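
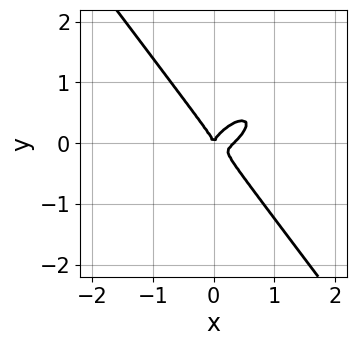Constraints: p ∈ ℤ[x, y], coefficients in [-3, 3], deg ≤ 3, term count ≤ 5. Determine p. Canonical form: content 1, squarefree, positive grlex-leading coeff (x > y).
1. Degree: a generic line meets the curve in up to 3 points, so deg p = 3.
2. Observable constraints: it crosses the y-axis at the gridline y = 0; it meets the x-axis at x = 0 (among the integer gridlines).
3. Fitting integer coefficients to these (and the overall shape) gives p.

3*x^3 - 3*x^2*y + 3*y^3 - x^2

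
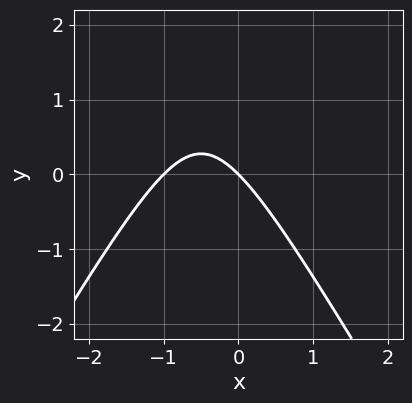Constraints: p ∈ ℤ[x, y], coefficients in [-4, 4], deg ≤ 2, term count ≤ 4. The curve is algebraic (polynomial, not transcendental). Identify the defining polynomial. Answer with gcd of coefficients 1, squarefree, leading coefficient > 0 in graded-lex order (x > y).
3*x^2 - y^2 + 3*x + 3*y

The degree is 2 — a generic line meets the curve in up to 2 points.
Reading off the gridlines: it crosses the y-axis at the gridline y = 0; the x-axis gridline crossings are at x ∈ {-1, 0}.
The integer polynomial consistent with all of this is the stated p.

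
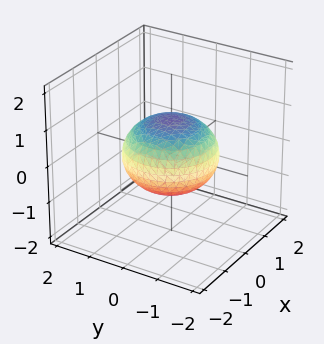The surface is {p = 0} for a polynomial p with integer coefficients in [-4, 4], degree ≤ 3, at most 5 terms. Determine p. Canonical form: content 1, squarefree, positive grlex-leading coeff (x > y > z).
1. The degree is 2 — bounded and convex; a quadric.
2. By symmetry, every cross-section ⟂ z is a circle, so x, y appear only via x² + y²; the z ↦ −z reflection is a symmetry, so z appears only in even powers.
3. Reading off the gridlines: a circular section at z = 0 has radius between 1 and 2; the z-axis gridline crossings are at z ∈ {-1, 1}.
4. Solving for integer coefficients yields p as stated.

2*x^2 + 2*y^2 + 3*z^2 - 3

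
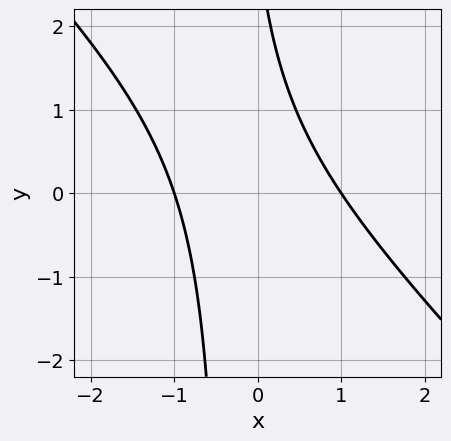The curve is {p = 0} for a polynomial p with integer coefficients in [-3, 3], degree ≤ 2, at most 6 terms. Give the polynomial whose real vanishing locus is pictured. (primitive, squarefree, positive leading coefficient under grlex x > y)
3*x^2 + 3*x*y + y - 3

First, deg p = 2.
Then, against the integer gridlines: among the integer gridlines, it crosses the x-axis at x ∈ {-1, 1}; the curve avoids every integer y-axis point in the box.
Finally, putting this together gives p.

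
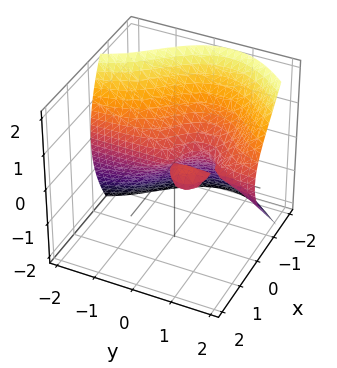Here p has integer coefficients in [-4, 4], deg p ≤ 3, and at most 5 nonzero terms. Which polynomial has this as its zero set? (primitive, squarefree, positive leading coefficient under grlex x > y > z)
First, I count 2 distinct pieces.
Next, deg p = 3.
Then, from the axis intercepts and sections: one x-axis crossing is at x = 0; it crosses the z-axis at the gridline z = 0; the visible y-axis segment lies entirely on the surface.
Finally, putting this together gives p.

x^3 + 2*x*y^2 - 2*x*y + 2*z^2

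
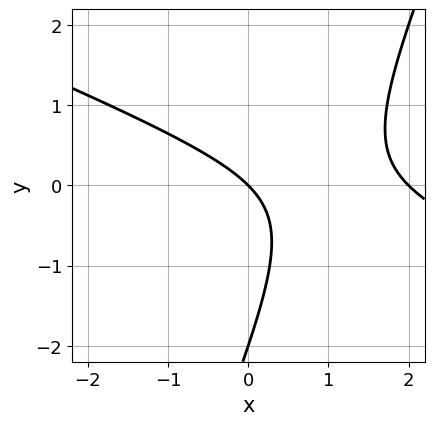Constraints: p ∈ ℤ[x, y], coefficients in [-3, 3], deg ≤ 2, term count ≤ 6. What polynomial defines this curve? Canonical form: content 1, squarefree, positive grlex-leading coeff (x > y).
1. The degree is 2 — a generic line meets the curve in up to 2 points.
2. From the visible intercepts: the x-axis gridline crossings are at x ∈ {0, 2}; the y-axis gridline crossings are at y ∈ {-2, 0}.
3. Fitting integer coefficients to these (and the overall shape) gives p.

x^2 + 2*x*y - y^2 - 2*x - 2*y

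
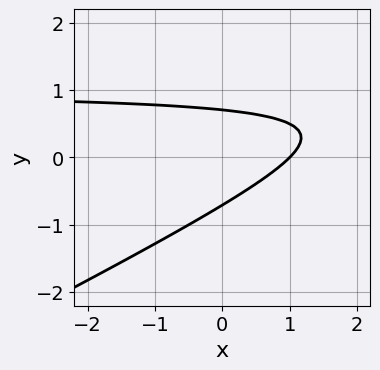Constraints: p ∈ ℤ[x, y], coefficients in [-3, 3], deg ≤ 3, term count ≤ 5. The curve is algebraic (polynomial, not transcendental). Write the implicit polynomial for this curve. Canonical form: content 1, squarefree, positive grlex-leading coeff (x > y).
deg p = 2. No degree-1 curve has this shape.
Against the integer gridlines: it meets the x-axis at x = 1 (among the integer gridlines).
Putting this together gives p.

x*y - 2*y^2 - x + 1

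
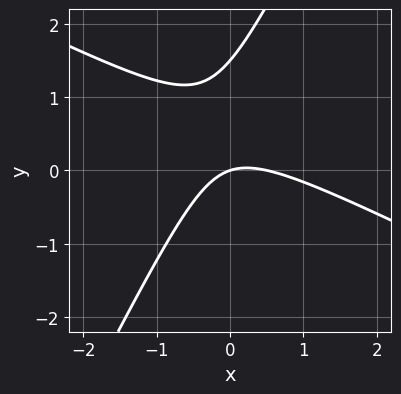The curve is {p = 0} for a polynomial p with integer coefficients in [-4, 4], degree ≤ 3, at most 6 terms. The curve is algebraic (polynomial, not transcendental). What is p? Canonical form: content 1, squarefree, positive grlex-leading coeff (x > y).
1. deg p = 2. The shape is more complex than any degree-1 curve.
2. Checking where it meets the axes: it crosses the y-axis at the gridline y = 0; it meets the x-axis at x = 0 (among the integer gridlines).
3. Assembling these constraints gives the stated polynomial.

2*x^2 + 3*x*y - 2*y^2 - x + 3*y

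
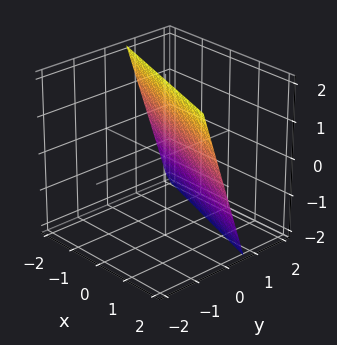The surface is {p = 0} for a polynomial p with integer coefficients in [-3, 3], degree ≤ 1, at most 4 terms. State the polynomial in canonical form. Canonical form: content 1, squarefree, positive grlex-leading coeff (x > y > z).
The degree is 1 — the surface is flat (a plane).
From the visible intercepts: it meets the x-axis at x = 2 (among the integer gridlines); one z-axis crossing is at z = 2.
Together with the visible shape, these determine p as stated.

x + 3*y + z - 2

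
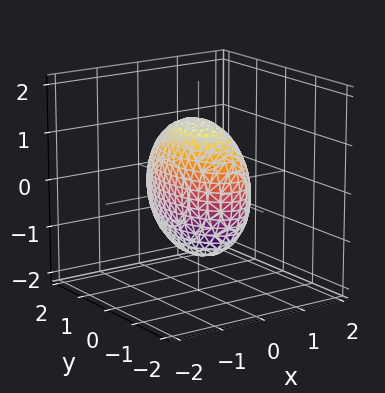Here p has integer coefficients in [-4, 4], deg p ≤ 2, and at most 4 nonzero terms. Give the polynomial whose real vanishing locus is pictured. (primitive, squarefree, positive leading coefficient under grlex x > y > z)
3*x^2 + y^2 + z^2 - 2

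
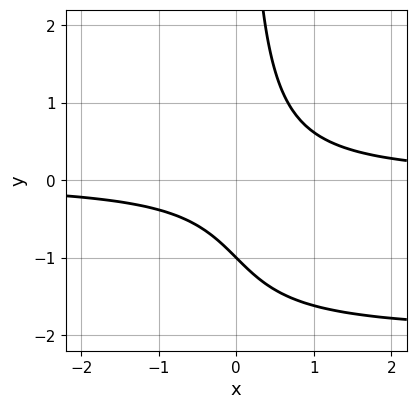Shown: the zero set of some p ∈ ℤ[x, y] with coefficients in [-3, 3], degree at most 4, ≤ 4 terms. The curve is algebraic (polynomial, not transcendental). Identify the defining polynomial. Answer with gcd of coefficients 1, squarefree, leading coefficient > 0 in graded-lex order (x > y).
x*y^2 + 2*x*y - y - 1

(a) The degree is 3 — the shape is more complex than any degree-2 curve.
(b) From the visible intercepts: no x-intercept at any integer in the box; it crosses the y-axis at the gridline y = -1.
(c) Assembling these constraints gives the stated polynomial.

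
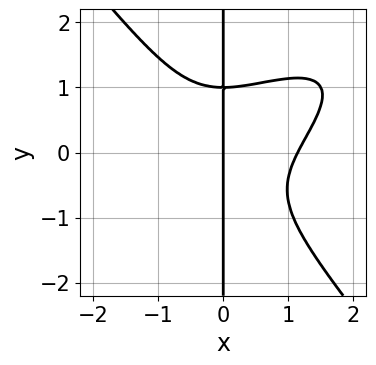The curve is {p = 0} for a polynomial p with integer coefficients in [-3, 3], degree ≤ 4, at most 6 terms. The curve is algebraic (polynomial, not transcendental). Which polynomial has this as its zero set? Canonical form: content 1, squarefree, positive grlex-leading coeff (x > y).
2*x^4 - 3*x^3*y + 3*x*y^3 - 3*x

1. deg p = 4. The shape is more complex than any degree-3 curve.
2. Checking where it meets the axes: the visible y-axis segment lies entirely on the curve; it meets the x-axis at x = 0 (among the integer gridlines).
3. These observations pin down the coefficients.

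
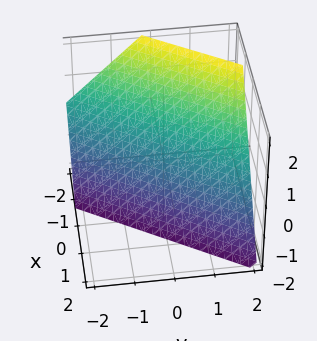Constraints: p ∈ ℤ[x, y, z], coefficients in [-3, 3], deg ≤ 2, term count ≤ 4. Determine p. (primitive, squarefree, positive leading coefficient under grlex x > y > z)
3*x - 2*y + 2*z + 2

deg p = 1. Every cross-section is a straight line — this is a plane.
Reading off the gridlines: one y-axis crossing is at y = 1; it meets the z-axis at z = -1 (among the integer gridlines).
Solving for integer coefficients yields p as stated.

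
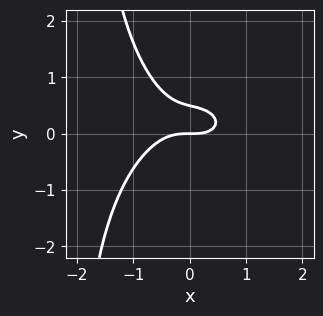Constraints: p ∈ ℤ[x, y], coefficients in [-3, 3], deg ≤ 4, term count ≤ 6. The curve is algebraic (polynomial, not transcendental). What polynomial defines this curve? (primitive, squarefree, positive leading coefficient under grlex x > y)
(a) Degree: the shape is more complex than any degree-2 curve, so deg p = 3.
(b) Observable constraints: it crosses the x-axis at the gridline x = 0; one y-axis crossing is at y = 0.
(c) Together with the visible shape, these determine p as stated.

x^3 + x*y^2 + 2*y^2 - y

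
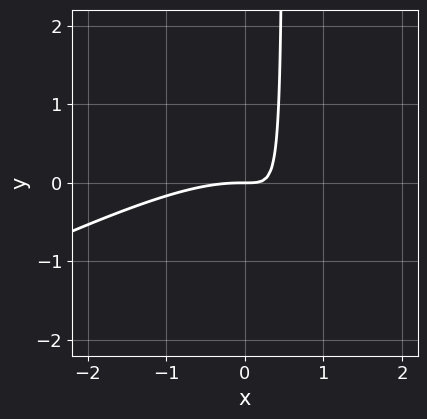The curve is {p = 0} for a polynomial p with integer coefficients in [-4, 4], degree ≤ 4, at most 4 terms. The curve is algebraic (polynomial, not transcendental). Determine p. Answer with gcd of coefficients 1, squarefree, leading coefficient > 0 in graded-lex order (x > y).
(a) deg p = 3. The shape is more complex than any degree-2 curve.
(b) Against the integer gridlines: it meets the y-axis at y = 0 (among the integer gridlines); it meets the x-axis at x = 0 (among the integer gridlines).
(c) Assembling these constraints gives the stated polynomial.

x^3 - 2*x^2*y + 3*x*y - y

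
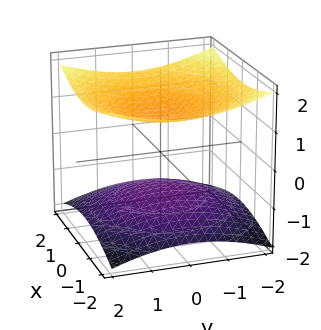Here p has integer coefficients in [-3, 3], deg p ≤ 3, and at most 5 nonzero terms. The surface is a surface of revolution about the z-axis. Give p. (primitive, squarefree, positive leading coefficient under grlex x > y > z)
x^2 + y^2 - 3*z^2 + 3

(a) The picture has 2 separate pieces. They look like related sheets of one shape, so recover p as a whole.
(b) The degree is 2 — the shape is more complex than any degree-1 surface.
(c) By symmetry, every cross-section ⟂ z is a circle, so x, y appear only via x² + y².
(d) From the axis intercepts and sections: among the integer gridlines, it crosses the z-axis at z ∈ {-1, 1}; no x-intercept at any integer in the box.
(e) Matching integer coefficients to the picture gives p.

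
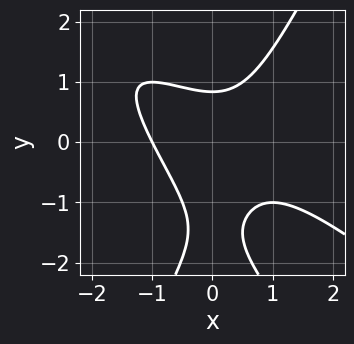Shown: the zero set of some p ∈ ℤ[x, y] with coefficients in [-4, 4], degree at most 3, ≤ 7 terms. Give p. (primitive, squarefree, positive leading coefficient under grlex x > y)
First, the degree is 3 — the shape is more complex than any degree-2 curve.
Then, reading off the gridlines: one x-axis crossing is at x = -1.
Finally, putting this together gives p.

2*x^3 + 3*x^2*y - y^3 - 2*y^2 + 2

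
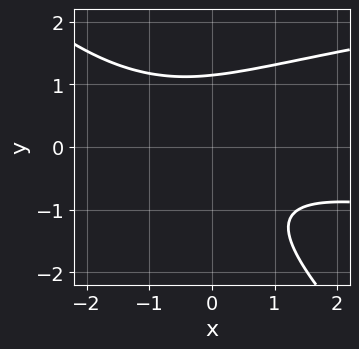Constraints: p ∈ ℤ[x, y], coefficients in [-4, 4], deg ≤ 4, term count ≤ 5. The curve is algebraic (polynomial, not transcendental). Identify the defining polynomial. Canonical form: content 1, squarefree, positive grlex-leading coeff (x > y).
1. Degree: a generic line meets the curve in up to 3 points, so deg p = 3.
2. From the visible intercepts: it misses every integer gridline on the x-axis.
3. These observations pin down the coefficients.

2*x*y^2 + 2*y^3 - x^2 - 3*x*y - 3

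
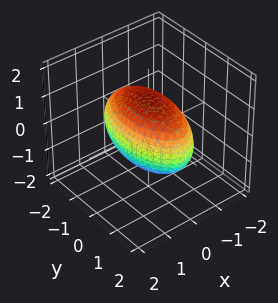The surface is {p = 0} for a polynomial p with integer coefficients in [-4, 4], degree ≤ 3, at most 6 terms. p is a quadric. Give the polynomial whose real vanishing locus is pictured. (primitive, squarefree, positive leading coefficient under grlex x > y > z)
First, deg p = 2. Bounded and convex; a quadric.
Then, symmetries: mirror symmetry z ↦ −z ⇒ only even powers of z; it's symmetric under y → −y, forcing even powers of y; mirror symmetry x ↦ −x ⇒ only even powers of x.
Next, from the visible intercepts: the x-axis gridline crossings are at x ∈ {-1, 1}.
Finally, solving for integer coefficients yields p as stated.

3*x^2 + y^2 + 2*z^2 - 3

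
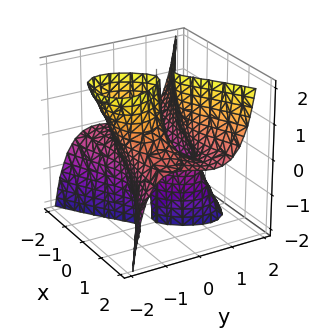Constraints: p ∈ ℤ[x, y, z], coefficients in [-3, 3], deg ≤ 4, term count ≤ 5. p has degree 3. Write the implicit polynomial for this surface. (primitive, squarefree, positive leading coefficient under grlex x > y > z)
3*x^2*z - 3*y^3 - 2*y^2*z - x + 3*y

1. Degree: the shape is more complex than any degree-2 surface, so deg p = 3.
2. Checking where it meets the axes: the visible z-axis segment lies entirely on the surface; one x-axis crossing is at x = 0; among the integer gridlines, it crosses the y-axis at y ∈ {-1, 0, 1}.
3. Assembling these constraints gives the stated polynomial.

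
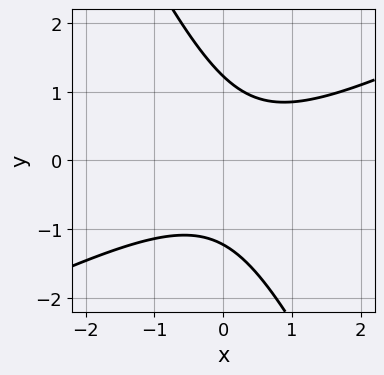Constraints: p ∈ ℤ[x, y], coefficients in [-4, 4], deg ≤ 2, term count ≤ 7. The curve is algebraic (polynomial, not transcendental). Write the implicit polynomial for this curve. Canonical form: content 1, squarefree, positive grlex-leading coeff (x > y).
1. deg p = 2. No degree-1 curve has this shape.
2. Reading off the gridlines: the curve avoids every integer x-axis point in the box.
3. Solving for integer coefficients yields p as stated.

2*x^2 - 3*x*y - 2*y^2 - x + 3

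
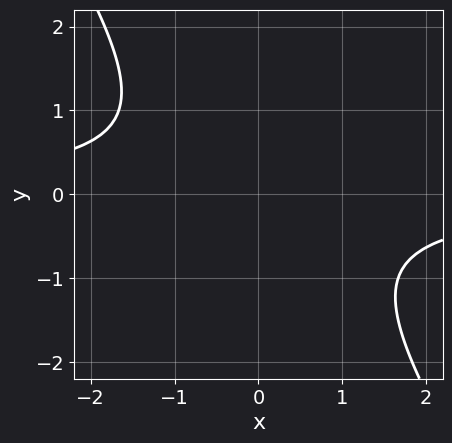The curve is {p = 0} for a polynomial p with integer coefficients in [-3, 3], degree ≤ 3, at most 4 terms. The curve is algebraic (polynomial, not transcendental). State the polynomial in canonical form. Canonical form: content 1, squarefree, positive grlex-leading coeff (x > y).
3*x*y + 2*y^2 + 3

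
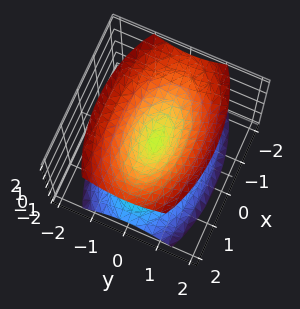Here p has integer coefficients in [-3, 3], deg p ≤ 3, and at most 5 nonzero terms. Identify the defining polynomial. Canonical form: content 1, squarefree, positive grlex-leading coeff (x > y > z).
The picture has 2 separate pieces.
Degree: a double cone through the origin; a quadric, so deg p = 2.
Symmetries: it's symmetric under z → −z, forcing even powers of z; mirror symmetry x ↦ −x ⇒ only even powers of x; it's symmetric under y → −y, forcing even powers of y.
Against the integer gridlines: it crosses the y-axis at the gridline y = 0; it meets the x-axis at x = 0 (among the integer gridlines).
Fitting integer coefficients to these (and the overall shape) gives p.

x^2 + 3*y^2 - 2*z^2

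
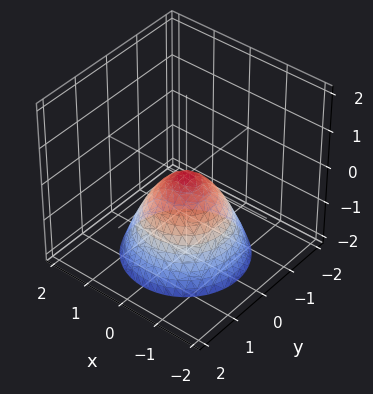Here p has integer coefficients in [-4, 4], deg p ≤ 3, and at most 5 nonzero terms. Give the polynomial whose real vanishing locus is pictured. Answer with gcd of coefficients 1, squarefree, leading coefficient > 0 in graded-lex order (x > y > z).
x^2 + y^2 + z

(a) The degree is 2 — a paraboloid; a quadric.
(b) By symmetry, every cross-section ⟂ z is a circle, so x, y appear only via x² + y².
(c) From the visible intercepts: one x-axis crossing is at x = 0; a circular section at z = -2 has radius between 1 and 2; one z-axis crossing is at z = 0.
(d) Solving for integer coefficients yields p as stated.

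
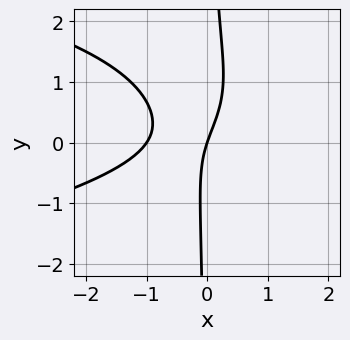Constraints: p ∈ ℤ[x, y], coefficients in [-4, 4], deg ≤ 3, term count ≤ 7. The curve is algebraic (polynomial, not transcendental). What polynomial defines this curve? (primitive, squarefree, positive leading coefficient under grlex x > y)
3*x*y^2 + 3*x^2 - 3*x*y + 3*x - y

1. Degree: the shape is more complex than any degree-2 curve, so deg p = 3.
2. Reading off the gridlines: it crosses the y-axis at the gridline y = 0; among the integer gridlines, it crosses the x-axis at x ∈ {-1, 0}.
3. Assembling these constraints gives the stated polynomial.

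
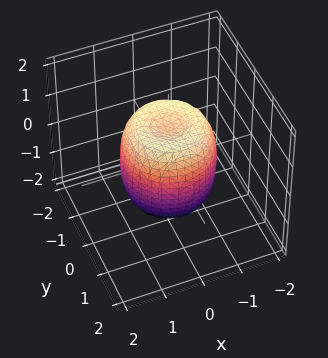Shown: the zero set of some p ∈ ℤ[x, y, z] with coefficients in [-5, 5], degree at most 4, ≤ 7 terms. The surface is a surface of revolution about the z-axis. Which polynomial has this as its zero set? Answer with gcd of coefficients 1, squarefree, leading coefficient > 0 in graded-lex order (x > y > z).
Degree: no degree-3 surface has this shape, so deg p = 4.
Symmetries: rotational symmetry about the z-axis ⇒ p depends on x, y only through x² + y².
Observable constraints: a circular section at z = 1 has radius exactly 1; among the integer gridlines, it crosses the z-axis at z ∈ {-1, 1}.
The integer polynomial consistent with all of this is the stated p.

2*x^4 + 4*x^2*y^2 + 2*y^4 - 2*x^2 - 2*y^2 + z^2 - 1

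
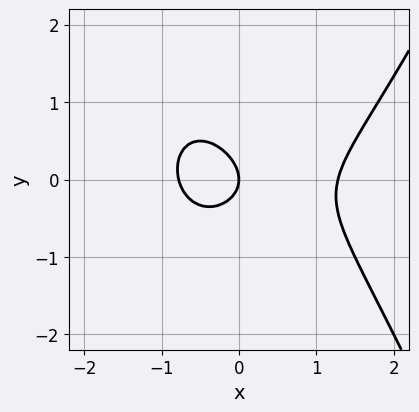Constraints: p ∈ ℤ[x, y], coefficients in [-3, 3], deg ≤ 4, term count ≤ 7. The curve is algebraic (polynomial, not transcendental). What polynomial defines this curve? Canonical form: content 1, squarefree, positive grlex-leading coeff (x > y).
2*x^3 - x^2 - x*y - 3*y^2 - 2*x

The degree is 3 — no degree-2 curve has this shape.
Reading off the gridlines: it meets the x-axis at x = 0 (among the integer gridlines); one y-axis crossing is at y = 0.
Together with the visible shape, these determine p as stated.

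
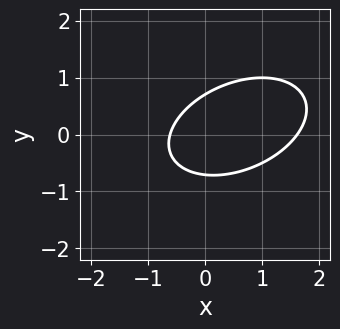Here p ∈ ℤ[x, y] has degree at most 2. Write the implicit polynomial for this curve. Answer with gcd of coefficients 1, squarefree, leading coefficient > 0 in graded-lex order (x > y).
x^2 - x*y + 2*y^2 - x - 1

deg p = 2.
Putting this together gives p.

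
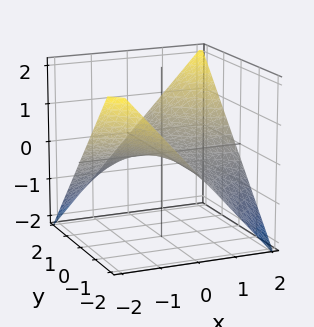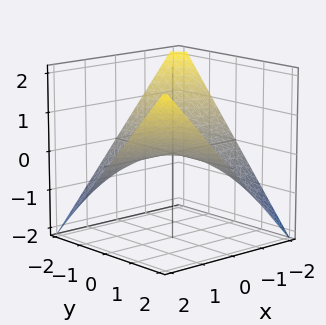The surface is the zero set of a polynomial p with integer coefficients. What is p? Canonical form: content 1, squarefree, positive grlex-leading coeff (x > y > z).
x*y - 2*z

(a) deg p = 2. A saddle surface; a quadric.
(b) Against the integer gridlines: it crosses the z-axis at the gridline z = 0; every point of the x-axis in the box is on the surface; every point of the y-axis in the box is on the surface.
(c) Together with the visible shape, these determine p as stated.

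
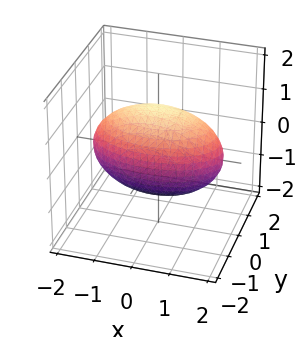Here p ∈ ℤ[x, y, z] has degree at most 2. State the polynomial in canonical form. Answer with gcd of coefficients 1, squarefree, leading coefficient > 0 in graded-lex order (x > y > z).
(a) deg p = 2. Bounded and convex; a quadric.
(b) Symmetries: mirror symmetry y ↦ −y ⇒ only even powers of y; the x ↦ −x reflection is a symmetry, so x appears only in even powers; it's symmetric under z → −z, forcing even powers of z.
(c) Observable constraints: among the integer gridlines, it crosses the y-axis at y ∈ {-1, 1}.
(d) Putting this together gives p.

x^2 + 3*y^2 + 2*z^2 - 3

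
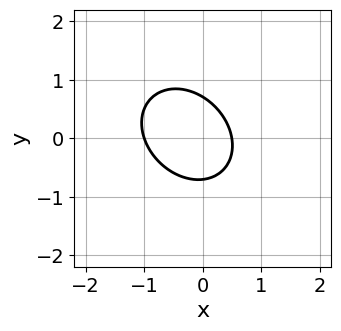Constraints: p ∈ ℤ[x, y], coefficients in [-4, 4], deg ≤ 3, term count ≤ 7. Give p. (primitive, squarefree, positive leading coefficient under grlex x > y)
2*x^2 + x*y + 2*y^2 + x - 1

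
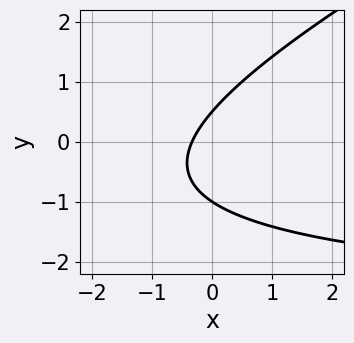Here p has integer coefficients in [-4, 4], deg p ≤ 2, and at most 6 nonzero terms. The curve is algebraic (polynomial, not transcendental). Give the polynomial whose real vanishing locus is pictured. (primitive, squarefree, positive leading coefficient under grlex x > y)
(a) Degree: a generic line meets the curve in up to 2 points, so deg p = 2.
(b) Checking where it meets the axes: one y-axis crossing is at y = -1.
(c) Putting this together gives p.

x*y - 2*y^2 + 3*x - y + 1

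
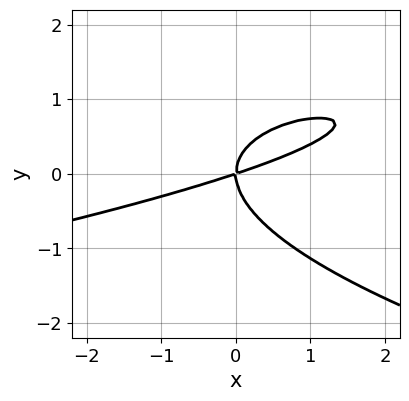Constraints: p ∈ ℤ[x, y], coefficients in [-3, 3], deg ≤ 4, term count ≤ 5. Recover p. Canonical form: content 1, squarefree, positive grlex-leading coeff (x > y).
3*y^3 + x^2 - 3*x*y

First, the degree is 3 — a generic line meets the curve in up to 3 points.
Then, from the axis intercepts and sections: it crosses the y-axis at the gridline y = 0; it crosses the x-axis at the gridline x = 0.
Finally, matching integer coefficients to the picture gives p.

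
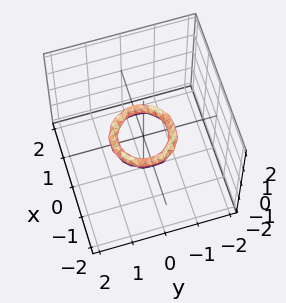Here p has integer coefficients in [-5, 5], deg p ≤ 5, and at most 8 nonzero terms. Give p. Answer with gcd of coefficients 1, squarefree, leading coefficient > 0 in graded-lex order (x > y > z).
1. The degree is 4 — no degree-3 surface has this shape.
2. Symmetries: rotational symmetry about the z-axis ⇒ p depends on x, y only through x² + y².
3. Against the integer gridlines: the y-axis gridline crossings are at y ∈ {-1, 1}; a circular section at z = 0 has radius between 0 and 1; it misses every integer gridline on the z-axis; the x-axis gridline crossings are at x ∈ {-1, 1}.
4. The integer polynomial consistent with all of this is the stated p.

2*x^4 + 4*x^2*y^2 + 2*y^4 - 3*x^2 - 3*y^2 + 3*z^2 + 1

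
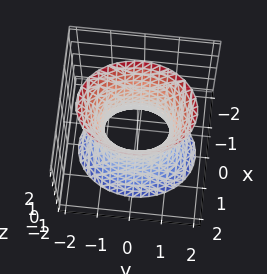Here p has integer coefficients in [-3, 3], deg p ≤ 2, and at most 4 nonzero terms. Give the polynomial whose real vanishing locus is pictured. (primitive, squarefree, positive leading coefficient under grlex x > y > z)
3*x^2 + 2*y^2 - z^2 - 2

1. The degree is 2 — an hourglass — one-sheet hyperboloid; a quadric.
2. Symmetries: the y ↦ −y reflection is a symmetry, so y appears only in even powers; it's symmetric under z → −z, forcing even powers of z; the x ↦ −x reflection is a symmetry, so x appears only in even powers.
3. Against the integer gridlines: the y-axis gridline crossings are at y ∈ {-1, 1}; the surface avoids every integer z-axis point in the box.
4. These observations pin down the coefficients.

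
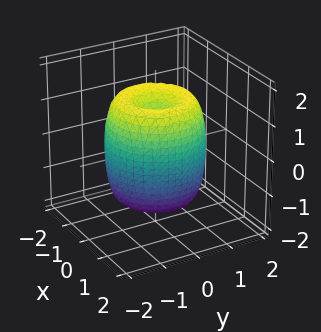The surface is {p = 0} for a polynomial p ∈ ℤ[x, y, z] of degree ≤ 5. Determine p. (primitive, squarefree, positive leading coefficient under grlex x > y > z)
2*x^4 + 4*x^2*y^2 + 2*y^4 - 3*x^2 - 3*y^2 + z^2 - 1

First, deg p = 4. A generic line meets the surface in up to 4 points.
Then, symmetries: rotational symmetry about the z-axis ⇒ p depends on x, y only through x² + y².
Next, from the axis intercepts and sections: among the integer gridlines, it crosses the z-axis at z ∈ {-1, 1}; a circular section at z = 0 has radius between 1 and 2.
Finally, the integer polynomial consistent with all of this is the stated p.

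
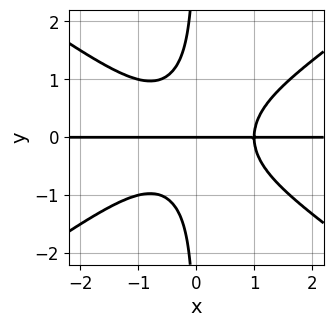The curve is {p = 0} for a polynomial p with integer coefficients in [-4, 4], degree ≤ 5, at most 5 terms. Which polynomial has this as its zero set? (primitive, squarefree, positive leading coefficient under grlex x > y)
x^3*y - 2*x*y^3 - y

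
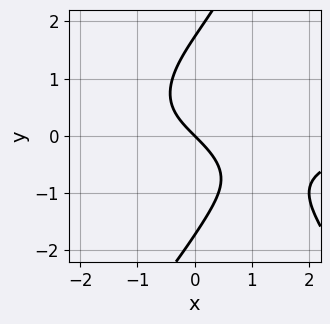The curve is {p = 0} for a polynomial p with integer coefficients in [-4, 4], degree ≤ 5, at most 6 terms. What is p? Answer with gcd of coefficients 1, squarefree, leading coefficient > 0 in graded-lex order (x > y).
(a) Degree: the shape is more complex than any degree-3 curve, so deg p = 4.
(b) Checking where it meets the axes: it crosses the y-axis at the gridline y = 0; it meets the x-axis at x = 0 (among the integer gridlines).
(c) Putting this together gives p.

x^3*y + 2*x*y^2 - y^3 + 3*x + 3*y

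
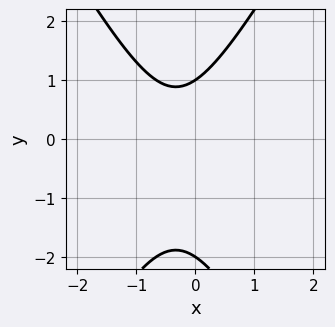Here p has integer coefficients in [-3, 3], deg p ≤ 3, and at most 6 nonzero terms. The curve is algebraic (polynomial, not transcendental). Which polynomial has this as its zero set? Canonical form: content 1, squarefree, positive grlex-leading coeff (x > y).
(a) The degree is 2 — no degree-1 curve has this shape.
(b) Observable constraints: the curve avoids every integer x-axis point in the box; among the integer gridlines, it crosses the y-axis at y ∈ {-2, 1}.
(c) Matching integer coefficients to the picture gives p.

3*x^2 - y^2 + 2*x - y + 2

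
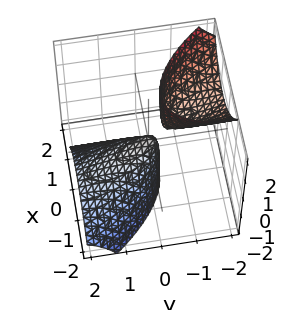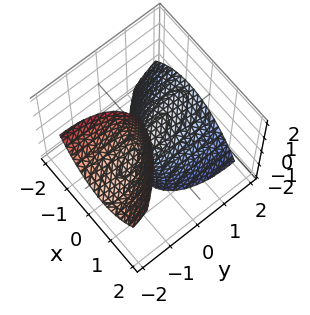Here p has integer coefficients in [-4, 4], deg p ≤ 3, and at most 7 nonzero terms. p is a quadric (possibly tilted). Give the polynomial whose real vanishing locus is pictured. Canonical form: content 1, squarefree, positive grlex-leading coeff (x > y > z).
3*x^2 + 2*x*y + y^2 + 3*y*z + z

I count 2 distinct pieces. They look like related sheets of one shape, so recover p as a whole.
deg p = 2. No degree-1 surface has this shape.
From the visible intercepts: it meets the x-axis at x = 0 (among the integer gridlines); one z-axis crossing is at z = 0; it crosses the y-axis at the gridline y = 0.
Assembling these constraints gives the stated polynomial.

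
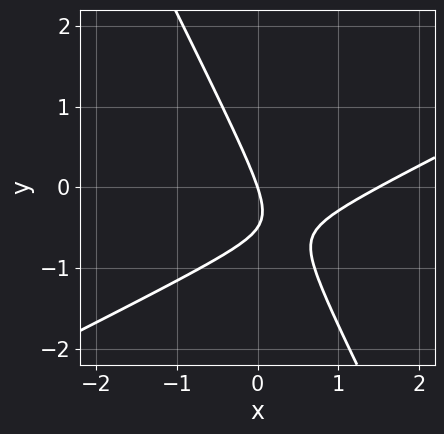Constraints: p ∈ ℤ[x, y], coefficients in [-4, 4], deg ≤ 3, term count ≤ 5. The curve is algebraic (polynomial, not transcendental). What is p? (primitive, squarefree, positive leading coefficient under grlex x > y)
2*x^2 - 3*x*y - 2*y^2 - 3*x - y

1. Degree: no degree-1 curve has this shape, so deg p = 2.
2. Reading off the gridlines: it crosses the y-axis at the gridline y = 0; it crosses the x-axis at the gridline x = 0.
3. Matching integer coefficients to the picture gives p.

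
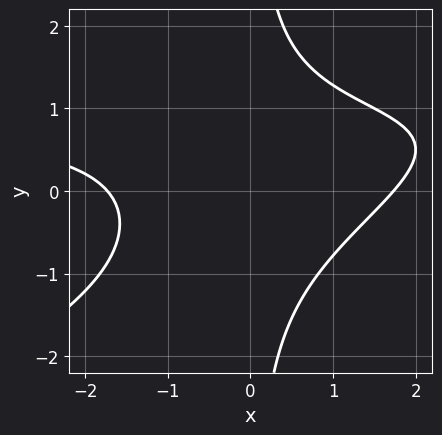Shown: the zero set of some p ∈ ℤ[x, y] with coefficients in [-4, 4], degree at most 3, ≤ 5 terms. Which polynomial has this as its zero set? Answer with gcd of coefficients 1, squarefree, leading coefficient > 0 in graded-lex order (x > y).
x^2*y - 2*x*y^2 - x^2 + 3

deg p = 3.
From the visible intercepts: it misses every integer gridline on the y-axis.
Together with the visible shape, these determine p as stated.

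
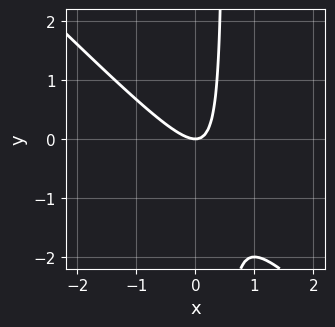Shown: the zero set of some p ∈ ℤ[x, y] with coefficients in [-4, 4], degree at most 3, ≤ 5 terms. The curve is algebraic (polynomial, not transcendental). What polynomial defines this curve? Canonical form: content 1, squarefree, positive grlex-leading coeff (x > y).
2*x^2 + 2*x*y - y

The degree is 2 — the shape is more complex than any degree-1 curve.
Observable constraints: it crosses the x-axis at the gridline x = 0; it meets the y-axis at y = 0 (among the integer gridlines).
Fitting integer coefficients to these (and the overall shape) gives p.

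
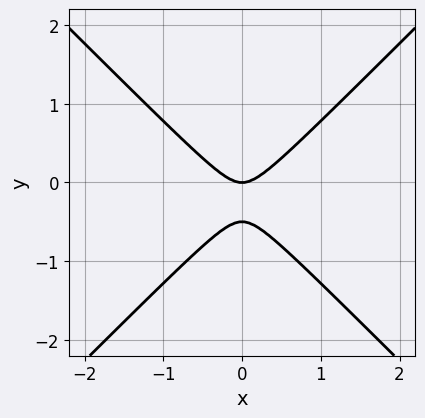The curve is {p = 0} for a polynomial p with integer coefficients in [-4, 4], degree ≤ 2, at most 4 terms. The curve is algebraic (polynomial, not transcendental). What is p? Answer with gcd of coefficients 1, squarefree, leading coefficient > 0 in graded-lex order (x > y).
2*x^2 - 2*y^2 - y

(a) deg p = 2.
(b) Symmetries: the x ↦ −x reflection is a symmetry, so x appears only in even powers.
(c) From the visible intercepts: it crosses the y-axis at the gridline y = 0; it meets the x-axis at x = 0 (among the integer gridlines).
(d) These observations pin down the coefficients.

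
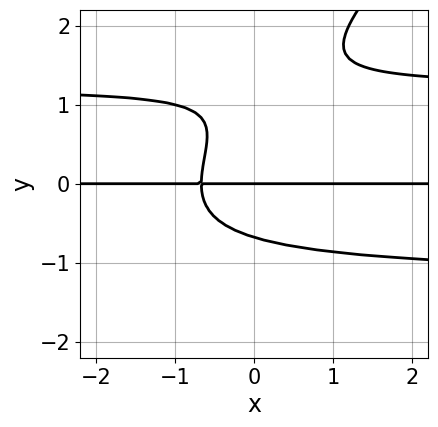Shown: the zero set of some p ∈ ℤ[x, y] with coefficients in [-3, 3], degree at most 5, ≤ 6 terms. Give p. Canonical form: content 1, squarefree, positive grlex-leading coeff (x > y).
deg p = 4. No degree-3 curve has this shape.
Reading off the gridlines: it meets the y-axis at y = 0 (among the integer gridlines); the visible x-axis segment lies entirely on the curve.
Matching integer coefficients to the picture gives p.

2*x*y^3 - 2*y^4 + 3*y^3 - 3*x*y - 2*y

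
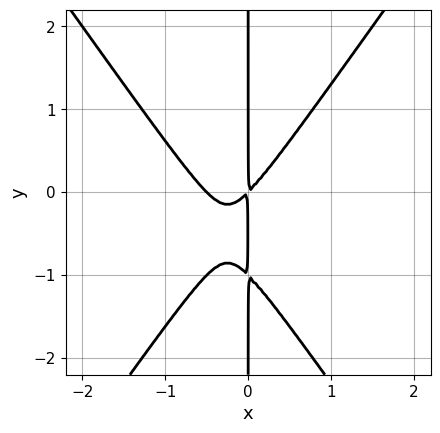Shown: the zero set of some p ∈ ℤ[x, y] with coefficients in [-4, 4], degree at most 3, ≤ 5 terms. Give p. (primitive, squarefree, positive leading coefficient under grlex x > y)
(a) Degree: no degree-2 curve has this shape, so deg p = 3.
(b) Observable constraints: the visible y-axis segment lies entirely on the curve.
(c) Together with the visible shape, these determine p as stated.

2*x^3 - x*y^2 + x^2 - x*y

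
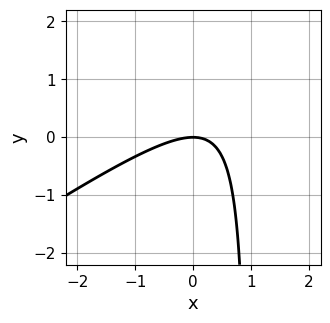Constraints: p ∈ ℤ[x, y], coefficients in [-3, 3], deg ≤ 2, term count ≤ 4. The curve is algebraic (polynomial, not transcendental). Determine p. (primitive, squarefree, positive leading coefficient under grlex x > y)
2*x^2 - 3*x*y + 3*y

First, deg p = 2. A generic line meets the curve in up to 2 points.
Then, from the visible intercepts: it crosses the y-axis at the gridline y = 0; it crosses the x-axis at the gridline x = 0.
Finally, together with the visible shape, these determine p as stated.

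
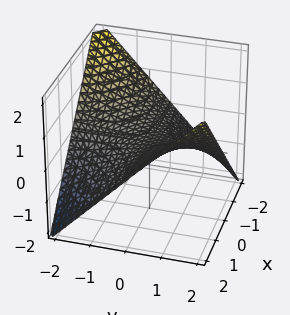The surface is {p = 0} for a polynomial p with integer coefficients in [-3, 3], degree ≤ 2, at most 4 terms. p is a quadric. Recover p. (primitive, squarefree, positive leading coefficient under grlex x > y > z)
x*y - 2*z

1. The degree is 2 — a hyperbolic paraboloid; a quadric.
2. From the visible intercepts: it crosses the z-axis at the gridline z = 0; every point of the x-axis in the box is on the surface.
3. The integer polynomial consistent with all of this is the stated p. Check: (0, -2, 0) on the y-axis lies on the surface, and p(0, -2, 0) = 0. ✓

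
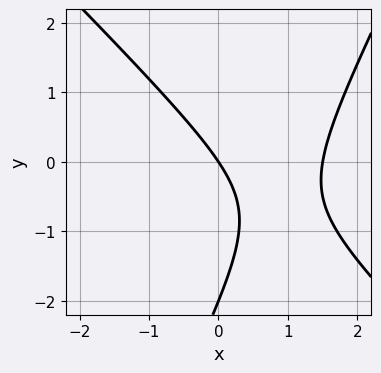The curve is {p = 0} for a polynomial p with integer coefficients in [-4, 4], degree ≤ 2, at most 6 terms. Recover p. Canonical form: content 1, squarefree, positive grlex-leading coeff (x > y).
2*x^2 + x*y - y^2 - 3*x - 2*y

(a) deg p = 2. The shape is more complex than any degree-1 curve.
(b) Observable constraints: the y-axis gridline crossings are at y ∈ {-2, 0}; it crosses the x-axis at the gridline x = 0.
(c) Solving for integer coefficients yields p as stated.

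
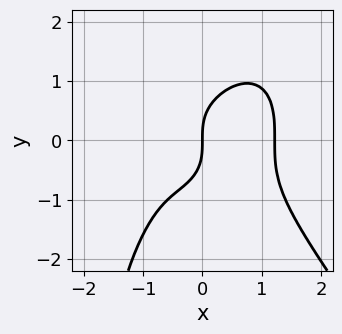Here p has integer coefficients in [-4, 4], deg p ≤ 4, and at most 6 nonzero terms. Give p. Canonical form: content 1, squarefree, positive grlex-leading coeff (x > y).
3*x^4 + x*y^3 + 2*y^3 - 2*x^2 - 3*x

First, deg p = 4.
Next, checking where it meets the axes: one y-axis crossing is at y = 0; it meets the x-axis at x = 0 (among the integer gridlines).
Finally, together with the visible shape, these determine p as stated.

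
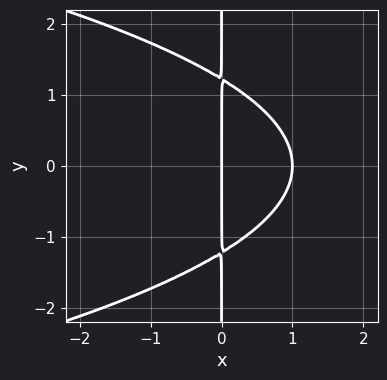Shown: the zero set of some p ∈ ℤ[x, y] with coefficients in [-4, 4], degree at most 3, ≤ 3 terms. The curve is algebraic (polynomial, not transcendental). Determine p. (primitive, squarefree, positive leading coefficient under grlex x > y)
2*x*y^2 + 3*x^2 - 3*x

1. deg p = 3. A generic line meets the curve in up to 3 points.
2. Symmetries: the y ↦ −y reflection is a symmetry, so y appears only in even powers.
3. Against the integer gridlines: the x-axis gridline crossings are at x ∈ {0, 1}; the visible y-axis segment lies entirely on the curve.
4. Together with the visible shape, these determine p as stated.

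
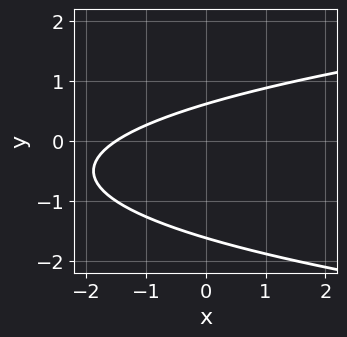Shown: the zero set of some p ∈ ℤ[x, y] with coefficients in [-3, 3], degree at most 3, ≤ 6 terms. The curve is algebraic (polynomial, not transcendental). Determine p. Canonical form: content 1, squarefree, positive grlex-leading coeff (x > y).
1. Degree: a generic line meets the curve in up to 2 points, so deg p = 2.
2. Putting this together gives p.

3*y^2 - 2*x + 3*y - 3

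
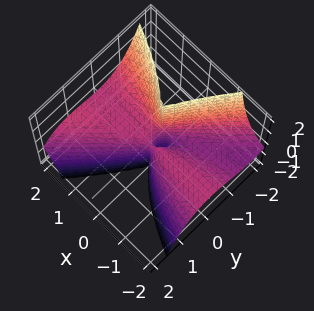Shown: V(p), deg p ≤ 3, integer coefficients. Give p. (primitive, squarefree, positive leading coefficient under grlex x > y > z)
The degree is 3 — the shape is more complex than any degree-2 surface.
From the axis intercepts and sections: the visible z-axis segment lies entirely on the surface; every point of the x-axis in the box is on the surface.
These observations pin down the coefficients.

2*x^2*z - 2*x*y^2 + 2*y^3 + y^2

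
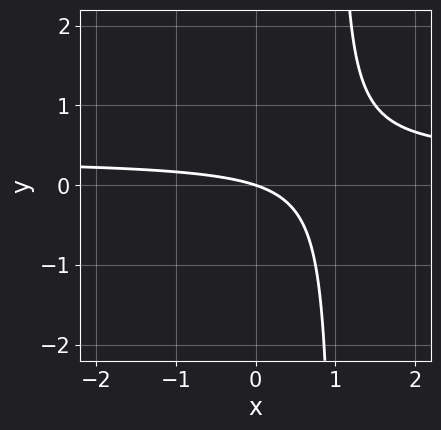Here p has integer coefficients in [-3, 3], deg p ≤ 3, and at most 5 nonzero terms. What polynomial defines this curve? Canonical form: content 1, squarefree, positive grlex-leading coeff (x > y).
(a) The degree is 2 — no degree-1 curve has this shape.
(b) Reading off the gridlines: it crosses the y-axis at the gridline y = 0; it crosses the x-axis at the gridline x = 0.
(c) The integer polynomial consistent with all of this is the stated p.

3*x*y - x - 3*y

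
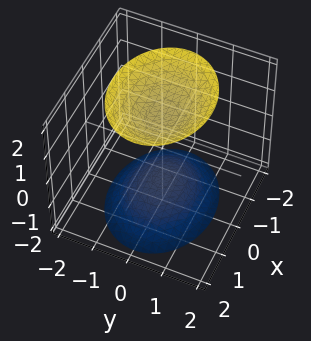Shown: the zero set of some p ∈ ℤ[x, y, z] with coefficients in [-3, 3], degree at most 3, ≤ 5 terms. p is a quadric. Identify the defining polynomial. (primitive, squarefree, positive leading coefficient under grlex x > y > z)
2*x^2 + 3*y^2 - 2*z^2 + 3

1. There are 2 components.
2. deg p = 2.
3. Symmetries: the y ↦ −y reflection is a symmetry, so y appears only in even powers; mirror symmetry x ↦ −x ⇒ only even powers of x; mirror symmetry z ↦ −z ⇒ only even powers of z.
4. Reading off the gridlines: no y-intercept at any integer in the box; the surface avoids every integer x-axis point in the box.
5. Fitting integer coefficients to these (and the overall shape) gives p.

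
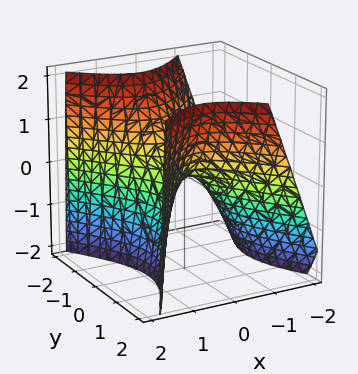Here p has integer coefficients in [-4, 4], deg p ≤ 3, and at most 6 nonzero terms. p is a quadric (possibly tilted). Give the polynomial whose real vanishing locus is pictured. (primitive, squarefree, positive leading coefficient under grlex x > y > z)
1. deg p = 2. The shape is more complex than any degree-1 surface.
2. From the visible intercepts: it crosses the z-axis at the gridline z = 0; one y-axis crossing is at y = 0; it crosses the x-axis at the gridline x = 0.
3. Solving for integer coefficients yields p as stated.

3*x^2 - x*z - 2*y^2 + 2*z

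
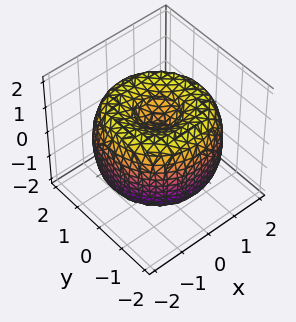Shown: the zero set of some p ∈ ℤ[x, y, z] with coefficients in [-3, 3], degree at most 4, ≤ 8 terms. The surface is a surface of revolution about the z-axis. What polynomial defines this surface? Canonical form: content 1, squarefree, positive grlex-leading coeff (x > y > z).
x^4 + 2*x^2*y^2 + y^4 - 3*x^2 - 3*y^2 + 2*z^2 - 1

1. Degree: a generic line meets the surface in up to 4 points, so deg p = 4.
2. Symmetry: every cross-section ⟂ z is a circle, so x, y appear only via x² + y².
3. Against the integer gridlines: a circular section at z = 0 has radius between 1 and 2.
4. Putting this together gives p.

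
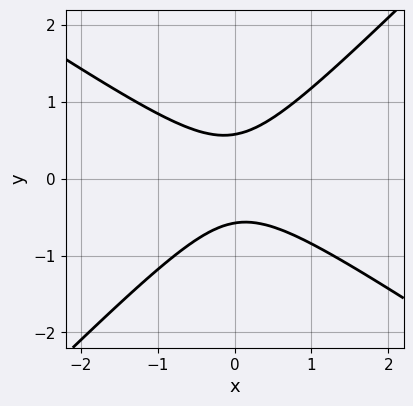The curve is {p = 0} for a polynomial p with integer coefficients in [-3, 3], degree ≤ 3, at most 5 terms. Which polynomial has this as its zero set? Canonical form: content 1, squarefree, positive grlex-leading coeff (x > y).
1. The degree is 2 — no degree-1 curve has this shape.
2. Reading off the gridlines: it misses every integer gridline on the x-axis.
3. Solving for integer coefficients yields p as stated.

2*x^2 + x*y - 3*y^2 + 1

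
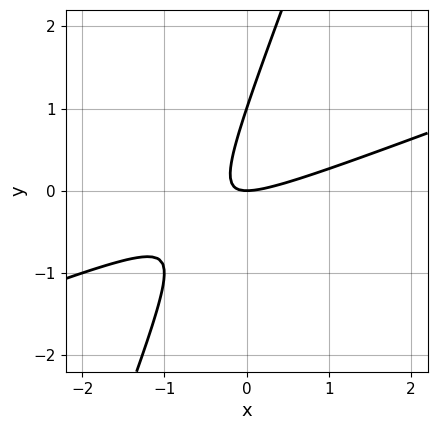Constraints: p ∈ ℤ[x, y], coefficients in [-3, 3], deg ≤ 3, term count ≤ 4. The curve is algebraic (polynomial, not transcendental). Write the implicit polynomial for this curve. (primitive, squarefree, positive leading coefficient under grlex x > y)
x^2 - 3*x*y + y^2 - y

(a) Degree: no degree-1 curve has this shape, so deg p = 2.
(b) Checking where it meets the axes: the y-axis gridline crossings are at y ∈ {0, 1}; it crosses the x-axis at the gridline x = 0.
(c) Fitting integer coefficients to these (and the overall shape) gives p.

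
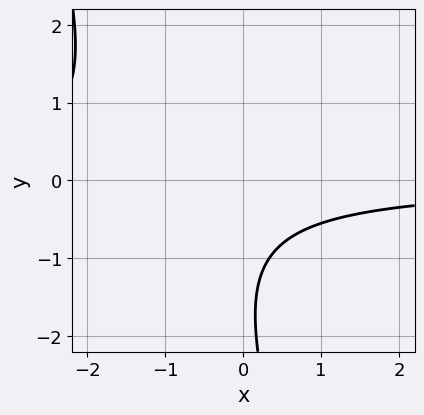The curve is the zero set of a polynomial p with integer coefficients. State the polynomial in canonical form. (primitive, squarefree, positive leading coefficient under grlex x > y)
3*x*y + y^2 + 3*y + 3

(a) deg p = 2. A generic line meets the curve in up to 2 points.
(b) Observable constraints: the curve avoids every integer x-axis point in the box; the curve avoids every integer y-axis point in the box.
(c) Putting this together gives p.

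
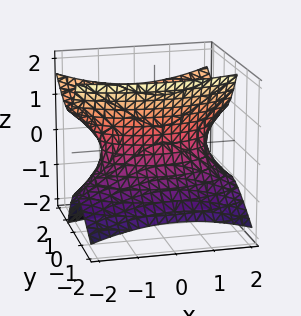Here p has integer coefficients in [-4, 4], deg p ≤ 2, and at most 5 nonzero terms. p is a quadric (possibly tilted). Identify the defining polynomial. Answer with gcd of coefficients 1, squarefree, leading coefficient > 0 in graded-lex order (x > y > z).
(a) Degree: the shape is more complex than any degree-1 surface, so deg p = 2.
(b) Checking where it meets the axes: it misses every integer gridline on the z-axis.
(c) Matching integer coefficients to the picture gives p.

x^2 + 3*y^2 - 3*y*z - 2*z^2 - 2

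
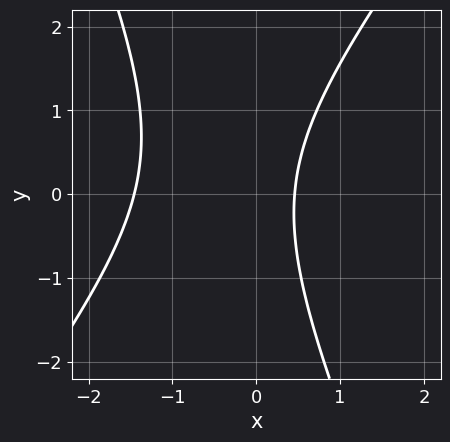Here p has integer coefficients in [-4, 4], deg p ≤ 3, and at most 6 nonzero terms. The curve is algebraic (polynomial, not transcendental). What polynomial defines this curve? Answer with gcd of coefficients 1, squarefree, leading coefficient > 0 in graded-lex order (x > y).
1. Degree: the shape is more complex than any degree-1 curve, so deg p = 2.
2. Observable constraints: the curve avoids every integer y-axis point in the box.
3. These observations pin down the coefficients.

3*x^2 - x*y - y^2 + 3*x - 2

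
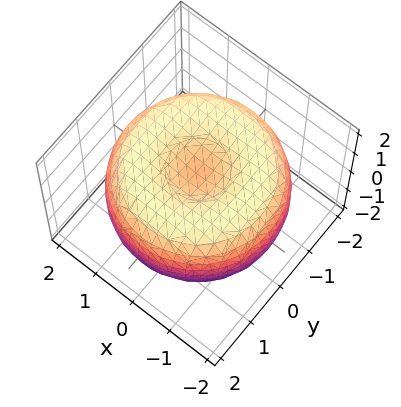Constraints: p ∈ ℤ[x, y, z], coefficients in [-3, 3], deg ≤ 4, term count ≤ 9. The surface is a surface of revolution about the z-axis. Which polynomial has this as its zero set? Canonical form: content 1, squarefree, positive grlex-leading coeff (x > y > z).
(a) Degree: the shape is more complex than any degree-3 surface, so deg p = 4.
(b) Symmetries: rotational symmetry about the z-axis ⇒ p depends on x, y only through x² + y².
(c) From the axis intercepts and sections: a circular section at z = 1 has radius between 0 and 1.
(d) Matching integer coefficients to the picture gives p.

x^4 + 2*x^2*y^2 + y^4 - 3*x^2 - 3*y^2 + 3*z^2 - 2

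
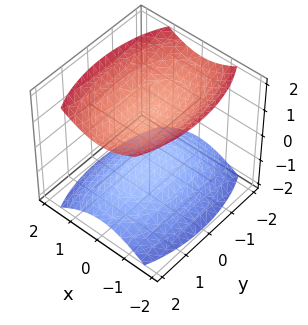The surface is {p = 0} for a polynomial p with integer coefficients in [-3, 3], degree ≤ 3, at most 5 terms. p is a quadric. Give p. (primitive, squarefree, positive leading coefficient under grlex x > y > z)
3*x^2 + y^2 - 3*z^2 + 3

(a) The picture has 2 separate pieces. Treating them together as one polynomial.
(b) Degree: two sheets facing apart; a quadric, so deg p = 2.
(c) Symmetries: it's symmetric under x → −x, forcing even powers of x; it's symmetric under y → −y, forcing even powers of y; mirror symmetry z ↦ −z ⇒ only even powers of z.
(d) From the visible intercepts: the surface avoids every integer x-axis point in the box; no y-intercept at any integer in the box.
(e) Fitting integer coefficients to these (and the overall shape) gives p. Check: (0, 0, 1) on the z-axis lies on the surface, and p(0, 0, 1) = 0. ✓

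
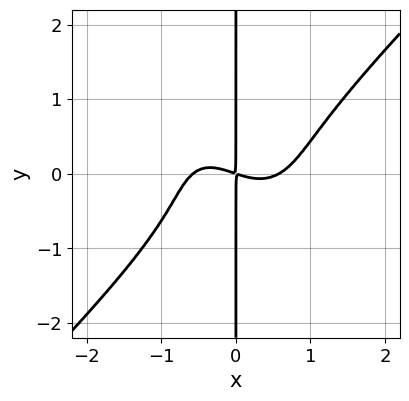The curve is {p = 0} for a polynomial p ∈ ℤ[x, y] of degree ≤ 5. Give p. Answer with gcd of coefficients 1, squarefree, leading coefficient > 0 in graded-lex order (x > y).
1. Degree: a generic line meets the curve in up to 4 points, so deg p = 4.
2. Observable constraints: every point of the y-axis in the box is on the curve.
3. Matching integer coefficients to the picture gives p.

3*x^4 - 3*x*y^3 - x^2*y - x^2 - 3*x*y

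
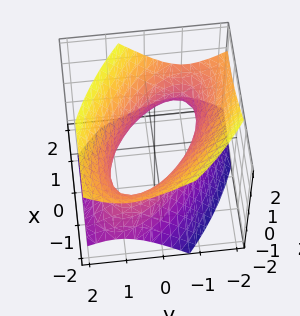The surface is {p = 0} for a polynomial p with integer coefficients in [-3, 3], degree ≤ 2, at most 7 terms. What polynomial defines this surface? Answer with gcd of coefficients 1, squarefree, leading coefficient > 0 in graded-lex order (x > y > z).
First, degree: the shape is more complex than any degree-1 surface, so deg p = 2.
Then, checking where it meets the axes: it misses every integer gridline on the z-axis; among the integer gridlines, it crosses the y-axis at y ∈ {-1, 1}.
Finally, together with the visible shape, these determine p as stated.

2*x^2 + 3*x*y + 3*y^2 + y*z - 3*z^2 - 3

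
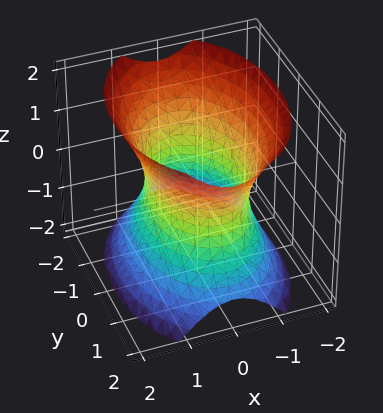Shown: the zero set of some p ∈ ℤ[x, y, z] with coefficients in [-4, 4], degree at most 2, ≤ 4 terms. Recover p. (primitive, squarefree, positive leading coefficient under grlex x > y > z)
(a) The degree is 2 — an hourglass — one-sheet hyperboloid; a quadric.
(b) Symmetries: it's symmetric under x → −x, forcing even powers of x; mirror symmetry y ↦ −y ⇒ only even powers of y; the z ↦ −z reflection is a symmetry, so z appears only in even powers.
(c) Against the integer gridlines: among the integer gridlines, it crosses the x-axis at x ∈ {-1, 1}; the surface avoids every integer z-axis point in the box.
(d) The integer polynomial consistent with all of this is the stated p.

2*x^2 + y^2 - z^2 - 2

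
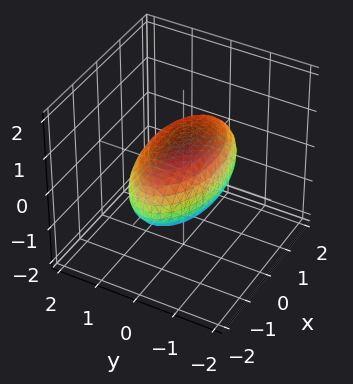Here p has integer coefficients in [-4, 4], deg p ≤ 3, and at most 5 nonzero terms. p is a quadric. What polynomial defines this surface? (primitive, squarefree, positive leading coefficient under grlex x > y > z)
First, the degree is 2 — a closed, bounded, convex surface; a quadric.
Then, symmetries: mirror symmetry y ↦ −y ⇒ only even powers of y; the z ↦ −z reflection is a symmetry, so z appears only in even powers; the x ↦ −x reflection is a symmetry, so x appears only in even powers.
Next, checking where it meets the axes: among the integer gridlines, it crosses the z-axis at z ∈ {-1, 1}; the y-axis gridline crossings are at y ∈ {-1, 1}.
Finally, assembling these constraints gives the stated polynomial.

x^2 + 3*y^2 + 3*z^2 - 3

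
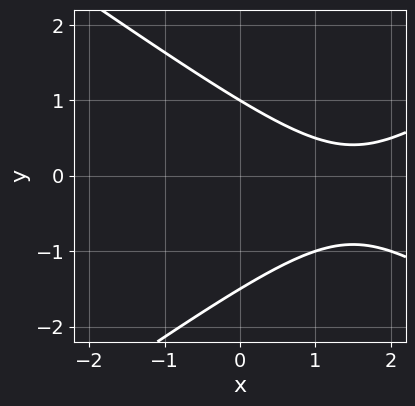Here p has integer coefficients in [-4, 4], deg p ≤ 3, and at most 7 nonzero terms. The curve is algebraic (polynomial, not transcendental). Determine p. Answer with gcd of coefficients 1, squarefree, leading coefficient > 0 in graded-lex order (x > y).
1. The degree is 2 — no degree-1 curve has this shape.
2. From the axis intercepts and sections: it meets the y-axis at y = 1 (among the integer gridlines); it misses every integer gridline on the x-axis.
3. Solving for integer coefficients yields p as stated.

x^2 - 2*y^2 - 3*x - y + 3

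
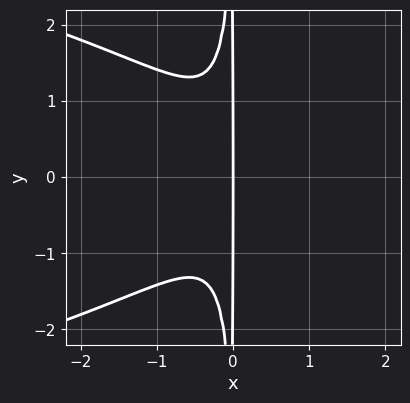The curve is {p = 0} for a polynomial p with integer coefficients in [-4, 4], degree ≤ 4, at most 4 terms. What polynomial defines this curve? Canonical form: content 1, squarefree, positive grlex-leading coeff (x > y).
2*x^2*y^2 + 3*x^3 + x

The degree is 4 — no degree-3 curve has this shape.
Symmetries: mirror symmetry y ↦ −y ⇒ only even powers of y.
Reading off the gridlines: it meets the x-axis at x = 0 (among the integer gridlines); the visible y-axis segment lies entirely on the curve.
Together with the visible shape, these determine p as stated.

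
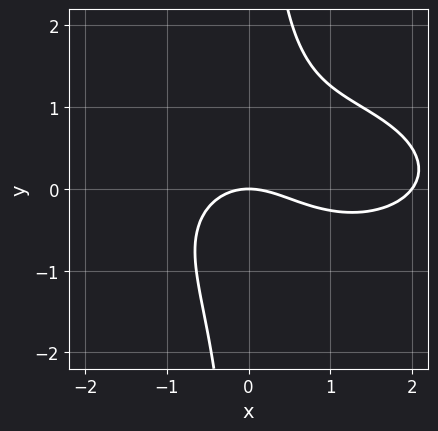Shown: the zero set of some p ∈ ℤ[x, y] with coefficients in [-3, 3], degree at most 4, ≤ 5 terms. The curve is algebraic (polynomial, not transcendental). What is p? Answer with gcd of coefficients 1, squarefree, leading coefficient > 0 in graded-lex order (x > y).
1. Degree: the shape is more complex than any degree-2 curve, so deg p = 3.
2. Checking where it meets the axes: it crosses the y-axis at the gridline y = 0; the x-axis gridline crossings are at x ∈ {0, 2}.
3. Fitting integer coefficients to these (and the overall shape) gives p.

x^3 + 3*x*y^2 - 2*x^2 - 3*y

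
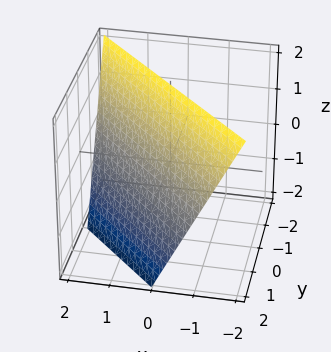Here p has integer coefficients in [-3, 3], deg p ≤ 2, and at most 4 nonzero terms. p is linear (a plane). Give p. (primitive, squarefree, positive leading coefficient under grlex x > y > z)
First, the degree is 1 — every cross-section is a straight line — this is a plane.
Then, from the visible intercepts: it crosses the x-axis at the gridline x = 1; it crosses the z-axis at the gridline z = 2.
Finally, putting this together gives p. Check: (0, 1, 0) on the y-axis lies on the surface, and p(0, 1, 0) = 0. ✓

2*x + 2*y + z - 2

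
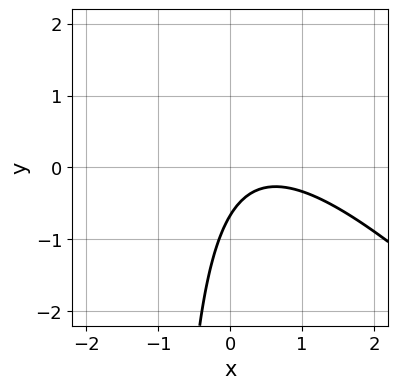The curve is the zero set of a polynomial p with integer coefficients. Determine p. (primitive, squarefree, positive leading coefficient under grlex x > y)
3*x^2 + 3*x*y - 3*x + 3*y + 2

(a) deg p = 2. No degree-1 curve has this shape.
(b) Observable constraints: it misses every integer gridline on the x-axis.
(c) Together with the visible shape, these determine p as stated.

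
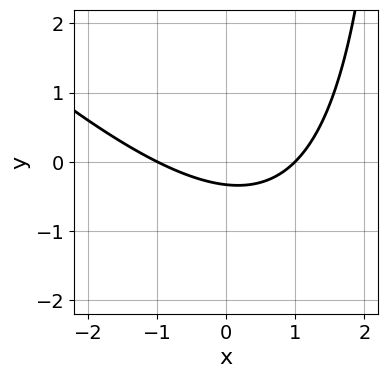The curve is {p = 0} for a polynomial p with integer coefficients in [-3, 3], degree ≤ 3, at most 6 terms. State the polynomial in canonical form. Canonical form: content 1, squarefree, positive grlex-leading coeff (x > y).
x^2 + x*y - 3*y - 1

Degree: no degree-1 curve has this shape, so deg p = 2.
From the axis intercepts and sections: the x-axis gridline crossings are at x ∈ {-1, 1}.
Solving for integer coefficients yields p as stated.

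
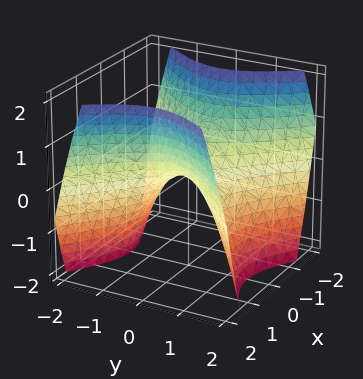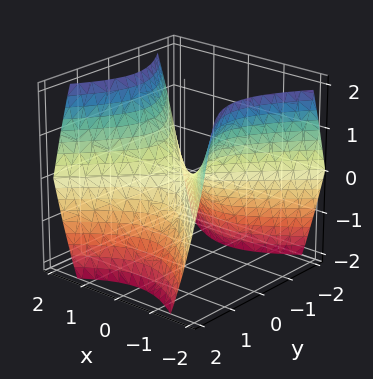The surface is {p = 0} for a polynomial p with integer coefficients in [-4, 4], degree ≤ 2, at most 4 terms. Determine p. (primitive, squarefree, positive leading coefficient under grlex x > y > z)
x^2 - y^2 - z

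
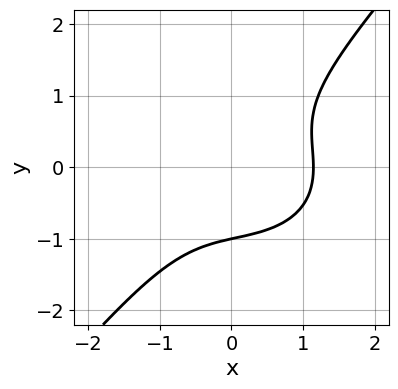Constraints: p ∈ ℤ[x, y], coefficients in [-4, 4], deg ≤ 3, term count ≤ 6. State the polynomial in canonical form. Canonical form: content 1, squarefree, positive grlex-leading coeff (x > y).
First, deg p = 3. A generic line meets the curve in up to 3 points.
Then, observable constraints: it meets the y-axis at y = -1 (among the integer gridlines).
Finally, putting this together gives p.

2*x^3 + 2*x*y^2 - 3*y^3 - 3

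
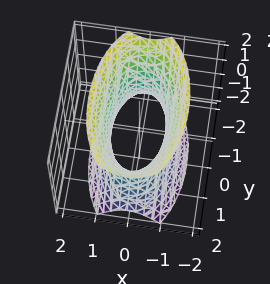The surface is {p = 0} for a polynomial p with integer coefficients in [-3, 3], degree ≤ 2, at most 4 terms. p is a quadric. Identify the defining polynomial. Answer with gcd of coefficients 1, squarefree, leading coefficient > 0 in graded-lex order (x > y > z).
3*x^2 + y^2 - z^2 - 2

1. Degree: one connected sheet with a waist; a quadric, so deg p = 2.
2. Symmetries: the y ↦ −y reflection is a symmetry, so y appears only in even powers; it's symmetric under z → −z, forcing even powers of z; it's symmetric under x → −x, forcing even powers of x.
3. Against the integer gridlines: it misses every integer gridline on the z-axis.
4. Fitting integer coefficients to these (and the overall shape) gives p.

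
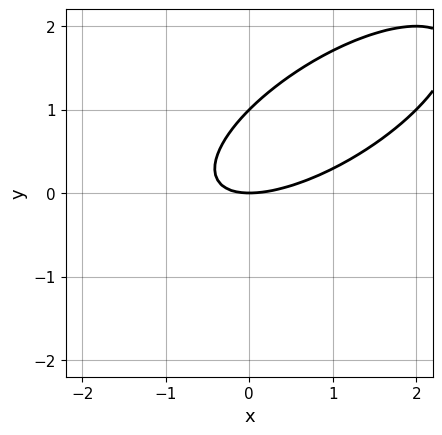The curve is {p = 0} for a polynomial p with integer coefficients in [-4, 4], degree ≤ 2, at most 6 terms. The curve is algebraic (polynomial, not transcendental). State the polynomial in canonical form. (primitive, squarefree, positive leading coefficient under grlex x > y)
First, the degree is 2 — a generic line meets the curve in up to 2 points.
Then, observable constraints: among the integer gridlines, it crosses the y-axis at y ∈ {0, 1}; one x-axis crossing is at x = 0.
Finally, solving for integer coefficients yields p as stated.

x^2 - 2*x*y + 2*y^2 - 2*y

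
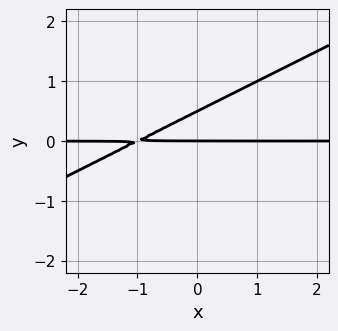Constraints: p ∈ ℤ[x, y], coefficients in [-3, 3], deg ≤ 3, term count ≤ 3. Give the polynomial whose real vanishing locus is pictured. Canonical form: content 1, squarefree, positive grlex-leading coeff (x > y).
x*y - 2*y^2 + y

(a) deg p = 2. A generic line meets the curve in up to 2 points.
(b) Checking where it meets the axes: it meets the y-axis at y = 0 (among the integer gridlines); every point of the x-axis in the box is on the curve.
(c) Fitting integer coefficients to these (and the overall shape) gives p.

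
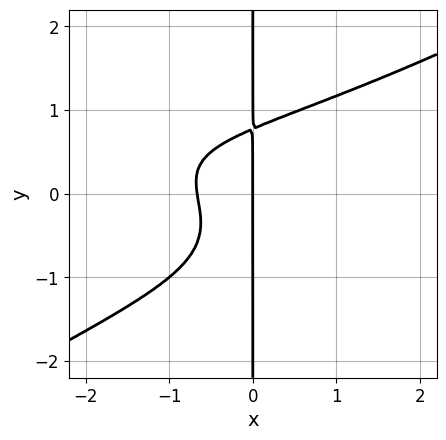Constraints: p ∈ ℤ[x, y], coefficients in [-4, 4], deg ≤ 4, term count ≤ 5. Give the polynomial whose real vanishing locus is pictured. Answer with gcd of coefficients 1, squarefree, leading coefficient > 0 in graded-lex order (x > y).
x^3*y - 3*x*y^3 - x*y^2 + 3*x^2 + 2*x

1. deg p = 4. No degree-3 curve has this shape.
2. Reading off the gridlines: the visible y-axis segment lies entirely on the curve; it crosses the x-axis at the gridline x = 0.
3. Assembling these constraints gives the stated polynomial.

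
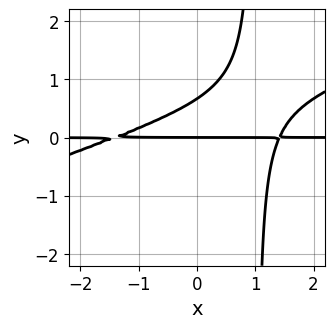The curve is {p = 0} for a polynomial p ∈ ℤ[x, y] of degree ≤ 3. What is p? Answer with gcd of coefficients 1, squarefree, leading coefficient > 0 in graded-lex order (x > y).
Degree: the shape is more complex than any degree-2 curve, so deg p = 3.
Against the integer gridlines: the visible x-axis segment lies entirely on the curve; one y-axis crossing is at y = 0.
Together with the visible shape, these determine p as stated.

x^2*y - 3*x*y^2 + 3*y^2 - 2*y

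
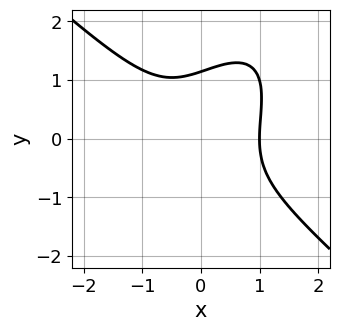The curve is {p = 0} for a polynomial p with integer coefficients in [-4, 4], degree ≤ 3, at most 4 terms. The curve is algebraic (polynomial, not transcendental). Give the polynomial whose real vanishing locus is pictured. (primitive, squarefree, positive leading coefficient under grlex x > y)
First, deg p = 3.
Next, checking where it meets the axes: it meets the x-axis at x = 1 (among the integer gridlines).
Finally, together with the visible shape, these determine p as stated.

3*x^3 - 2*x*y^2 + 2*y^3 - 3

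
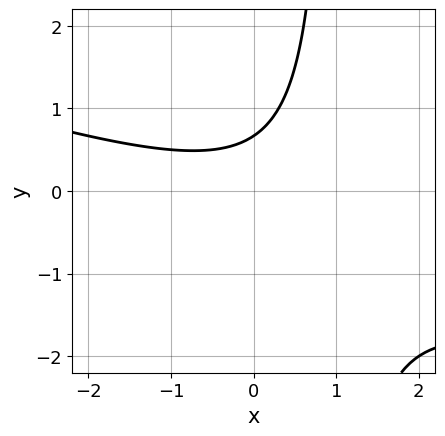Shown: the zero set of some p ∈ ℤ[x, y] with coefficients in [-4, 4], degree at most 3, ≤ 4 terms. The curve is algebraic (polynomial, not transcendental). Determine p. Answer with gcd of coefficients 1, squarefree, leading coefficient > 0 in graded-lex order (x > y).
x^2 + 3*x*y - 3*y + 2

First, deg p = 2. No degree-1 curve has this shape.
Next, observable constraints: it misses every integer gridline on the x-axis.
Finally, together with the visible shape, these determine p as stated.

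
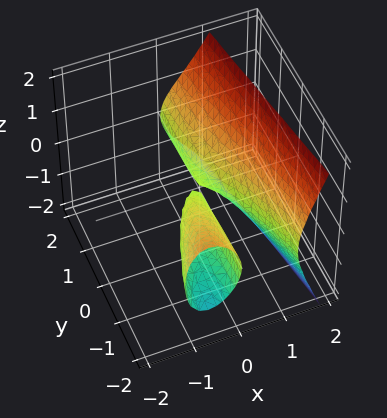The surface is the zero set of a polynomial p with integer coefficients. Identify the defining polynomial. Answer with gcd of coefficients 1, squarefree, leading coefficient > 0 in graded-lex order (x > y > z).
(a) I count 2 distinct pieces. Treating them together as one polynomial.
(b) The degree is 3 — a generic line meets the surface in up to 3 points.
(c) From the visible intercepts: one x-axis crossing is at x = 0; it meets the z-axis at z = 0 (among the integer gridlines); the visible y-axis segment lies entirely on the surface.
(d) Assembling these constraints gives the stated polynomial.

3*x^3 + 2*x*y - 2*z^2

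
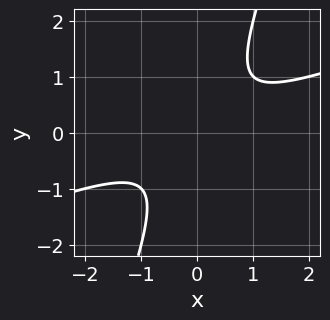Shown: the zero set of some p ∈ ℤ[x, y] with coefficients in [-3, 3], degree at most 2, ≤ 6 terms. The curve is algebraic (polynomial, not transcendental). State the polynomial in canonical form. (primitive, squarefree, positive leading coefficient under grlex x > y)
1. Degree: the shape is more complex than any degree-1 curve, so deg p = 2.
2. Observable constraints: no x-intercept at any integer in the box; the curve avoids every integer y-axis point in the box.
3. Matching integer coefficients to the picture gives p.

x^2 - 3*x*y + y^2 + 1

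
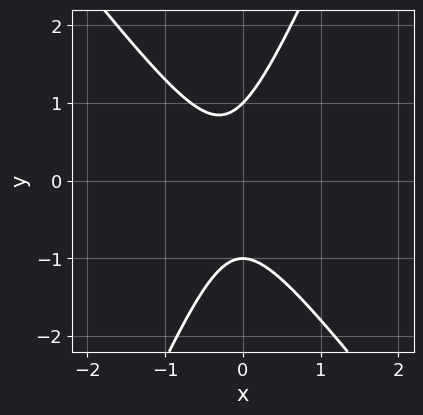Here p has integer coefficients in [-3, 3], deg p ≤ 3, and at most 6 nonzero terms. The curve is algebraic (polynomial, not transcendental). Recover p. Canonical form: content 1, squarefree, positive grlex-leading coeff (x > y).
3*x^2 + x*y - y^2 + x + 1

First, degree: no degree-1 curve has this shape, so deg p = 2.
Next, reading off the gridlines: among the integer gridlines, it crosses the y-axis at y ∈ {-1, 1}; it misses every integer gridline on the x-axis.
Finally, assembling these constraints gives the stated polynomial.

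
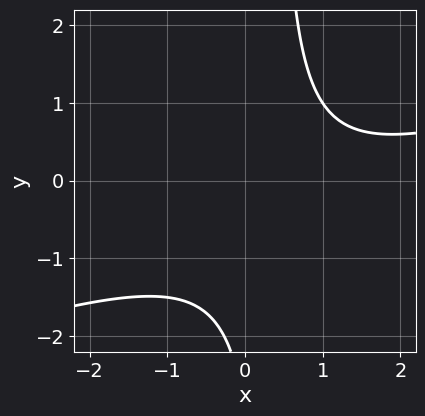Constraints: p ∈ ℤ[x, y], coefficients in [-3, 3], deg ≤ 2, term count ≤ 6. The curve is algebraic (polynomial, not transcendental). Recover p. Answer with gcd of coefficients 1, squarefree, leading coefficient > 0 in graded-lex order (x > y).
x^2 - 3*x*y - 2*x + y + 3

(a) Degree: the shape is more complex than any degree-1 curve, so deg p = 2.
(b) From the visible intercepts: no y-intercept at any integer in the box; the curve avoids every integer x-axis point in the box.
(c) Solving for integer coefficients yields p as stated.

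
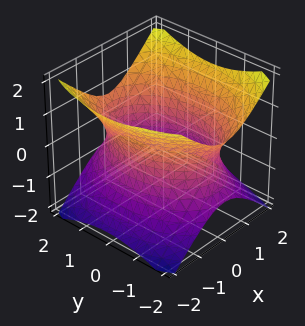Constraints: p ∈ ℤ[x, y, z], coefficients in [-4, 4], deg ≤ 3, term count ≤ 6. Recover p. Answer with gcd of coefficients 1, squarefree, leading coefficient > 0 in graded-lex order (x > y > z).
2*x^2 + y^2 - 2*z^2 - 3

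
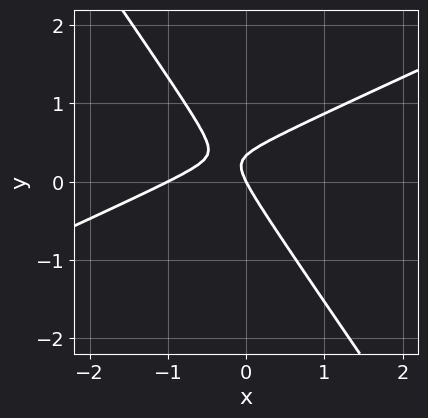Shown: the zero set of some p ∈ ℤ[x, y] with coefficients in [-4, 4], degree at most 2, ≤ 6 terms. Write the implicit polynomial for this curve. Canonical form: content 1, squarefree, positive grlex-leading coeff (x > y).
2*x^2 - 3*x*y - 3*y^2 + 2*x + y

First, deg p = 2. The shape is more complex than any degree-1 curve.
Then, from the axis intercepts and sections: it crosses the y-axis at the gridline y = 0; among the integer gridlines, it crosses the x-axis at x ∈ {-1, 0}.
Finally, solving for integer coefficients yields p as stated.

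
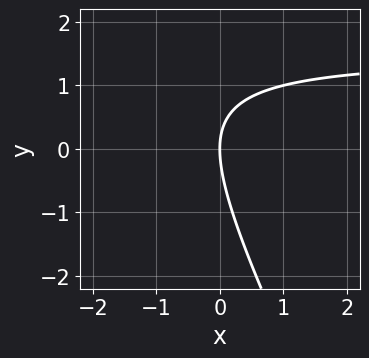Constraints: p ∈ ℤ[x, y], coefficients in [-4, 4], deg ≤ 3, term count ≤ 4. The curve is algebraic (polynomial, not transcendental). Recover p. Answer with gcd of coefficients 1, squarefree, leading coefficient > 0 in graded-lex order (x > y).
2*x*y + y^2 - 3*x

1. Degree: no degree-1 curve has this shape, so deg p = 2.
2. From the axis intercepts and sections: one x-axis crossing is at x = 0; one y-axis crossing is at y = 0.
3. Together with the visible shape, these determine p as stated.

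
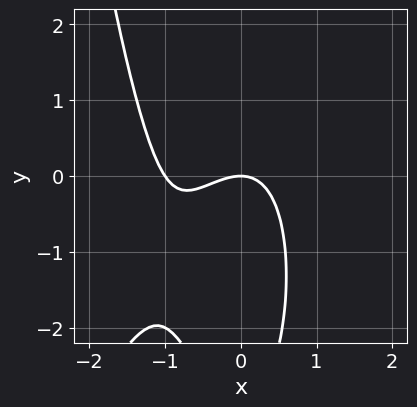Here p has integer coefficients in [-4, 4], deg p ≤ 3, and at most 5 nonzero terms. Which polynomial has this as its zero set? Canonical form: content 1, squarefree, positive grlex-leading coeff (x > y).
3*x^3 - x^2*y + 3*x^2 + y^2 + 3*y

The degree is 3 — a generic line meets the curve in up to 3 points.
Against the integer gridlines: among the integer gridlines, it crosses the x-axis at x ∈ {-1, 0}; it crosses the y-axis at the gridline y = 0.
These observations pin down the coefficients.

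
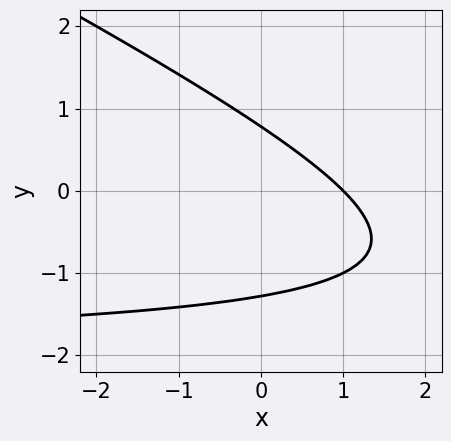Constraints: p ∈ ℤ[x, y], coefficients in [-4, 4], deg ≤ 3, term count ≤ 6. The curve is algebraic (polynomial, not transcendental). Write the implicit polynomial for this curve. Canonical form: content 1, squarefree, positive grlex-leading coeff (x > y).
deg p = 2. The shape is more complex than any degree-1 curve.
From the visible intercepts: one x-axis crossing is at x = 1.
Fitting integer coefficients to these (and the overall shape) gives p.

x*y + 2*y^2 + 2*x + y - 2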